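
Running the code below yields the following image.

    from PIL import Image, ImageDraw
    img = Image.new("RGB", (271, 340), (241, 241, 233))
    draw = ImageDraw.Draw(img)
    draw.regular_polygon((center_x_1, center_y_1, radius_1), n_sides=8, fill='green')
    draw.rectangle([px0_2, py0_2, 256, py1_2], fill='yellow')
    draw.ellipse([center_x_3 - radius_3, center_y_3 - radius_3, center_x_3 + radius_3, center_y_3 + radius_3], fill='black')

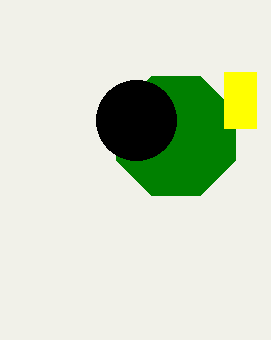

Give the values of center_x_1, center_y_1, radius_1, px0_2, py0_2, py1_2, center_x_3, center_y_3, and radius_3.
center_x_1 = 176
center_y_1 = 136
radius_1 = 64
px0_2 = 224
py0_2 = 72
py1_2 = 128
center_x_3 = 136
center_y_3 = 120
radius_3 = 40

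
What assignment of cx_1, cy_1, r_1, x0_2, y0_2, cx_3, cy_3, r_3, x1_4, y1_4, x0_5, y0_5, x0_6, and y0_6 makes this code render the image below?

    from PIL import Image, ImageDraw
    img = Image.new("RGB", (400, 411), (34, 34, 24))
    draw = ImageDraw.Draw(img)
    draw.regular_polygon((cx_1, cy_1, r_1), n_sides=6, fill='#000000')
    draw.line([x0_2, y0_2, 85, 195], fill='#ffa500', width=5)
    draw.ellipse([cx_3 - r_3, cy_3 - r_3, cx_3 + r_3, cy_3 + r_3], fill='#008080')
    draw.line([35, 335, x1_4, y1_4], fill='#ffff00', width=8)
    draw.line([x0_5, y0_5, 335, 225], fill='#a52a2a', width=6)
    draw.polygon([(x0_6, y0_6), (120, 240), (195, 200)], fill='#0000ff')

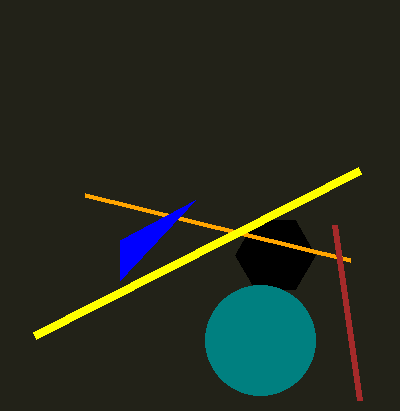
cx_1 = 275
cy_1 = 255
r_1 = 40
x0_2 = 350
y0_2 = 260
cx_3 = 260
cy_3 = 340
r_3 = 55
x1_4 = 360
y1_4 = 170
x0_5 = 360
y0_5 = 400
x0_6 = 120
y0_6 = 280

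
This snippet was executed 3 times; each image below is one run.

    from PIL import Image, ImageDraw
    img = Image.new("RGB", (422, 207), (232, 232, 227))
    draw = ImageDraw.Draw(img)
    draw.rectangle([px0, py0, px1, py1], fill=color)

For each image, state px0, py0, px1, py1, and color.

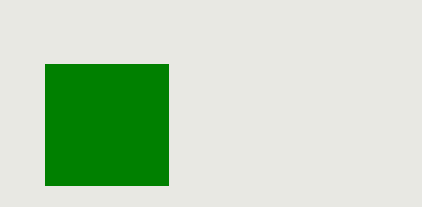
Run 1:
px0 = 45, py0 = 64, px1 = 168, py1 = 185, color = 'green'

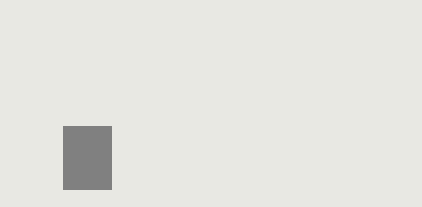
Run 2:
px0 = 63, py0 = 126, px1 = 111, py1 = 189, color = 'gray'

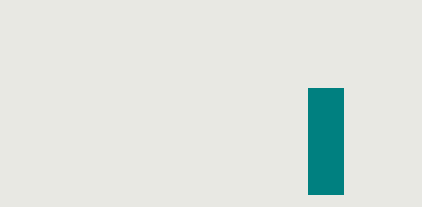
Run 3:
px0 = 308, py0 = 88, px1 = 343, py1 = 194, color = 'teal'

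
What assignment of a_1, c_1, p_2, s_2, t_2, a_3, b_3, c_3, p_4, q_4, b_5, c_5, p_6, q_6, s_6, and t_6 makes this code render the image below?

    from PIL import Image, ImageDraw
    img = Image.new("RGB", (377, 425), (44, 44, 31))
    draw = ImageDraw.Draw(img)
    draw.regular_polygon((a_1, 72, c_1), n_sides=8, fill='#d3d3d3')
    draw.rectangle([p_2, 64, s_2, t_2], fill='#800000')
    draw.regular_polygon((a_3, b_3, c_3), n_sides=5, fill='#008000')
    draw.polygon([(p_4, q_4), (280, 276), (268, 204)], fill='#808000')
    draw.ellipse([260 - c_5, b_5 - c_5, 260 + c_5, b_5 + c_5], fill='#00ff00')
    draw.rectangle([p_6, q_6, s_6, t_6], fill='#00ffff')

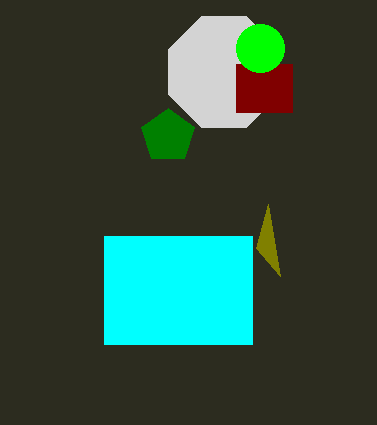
a_1 = 224
c_1 = 60
p_2 = 236
s_2 = 292
t_2 = 112
a_3 = 168
b_3 = 136
c_3 = 28
p_4 = 256
q_4 = 248
b_5 = 48
c_5 = 24
p_6 = 104
q_6 = 236
s_6 = 252
t_6 = 344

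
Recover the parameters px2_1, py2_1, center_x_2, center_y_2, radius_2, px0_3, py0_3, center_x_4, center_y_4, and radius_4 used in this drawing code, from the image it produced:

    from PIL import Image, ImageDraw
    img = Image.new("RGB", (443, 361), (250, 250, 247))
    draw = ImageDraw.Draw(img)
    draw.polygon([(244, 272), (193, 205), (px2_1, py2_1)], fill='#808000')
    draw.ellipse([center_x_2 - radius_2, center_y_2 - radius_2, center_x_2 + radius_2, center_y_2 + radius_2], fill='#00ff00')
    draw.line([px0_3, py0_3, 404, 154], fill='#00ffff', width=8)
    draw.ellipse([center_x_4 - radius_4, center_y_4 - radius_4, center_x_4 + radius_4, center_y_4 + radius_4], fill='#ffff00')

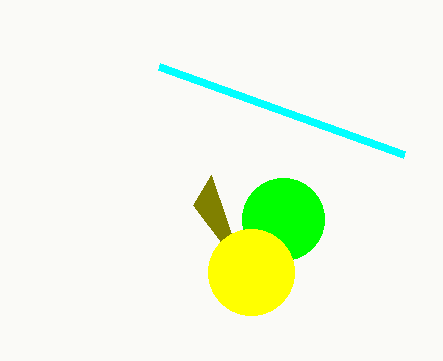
px2_1 = 211; py2_1 = 175; center_x_2 = 283; center_y_2 = 219; radius_2 = 41; px0_3 = 159; py0_3 = 66; center_x_4 = 251; center_y_4 = 272; radius_4 = 43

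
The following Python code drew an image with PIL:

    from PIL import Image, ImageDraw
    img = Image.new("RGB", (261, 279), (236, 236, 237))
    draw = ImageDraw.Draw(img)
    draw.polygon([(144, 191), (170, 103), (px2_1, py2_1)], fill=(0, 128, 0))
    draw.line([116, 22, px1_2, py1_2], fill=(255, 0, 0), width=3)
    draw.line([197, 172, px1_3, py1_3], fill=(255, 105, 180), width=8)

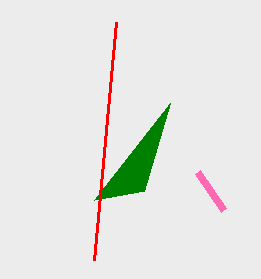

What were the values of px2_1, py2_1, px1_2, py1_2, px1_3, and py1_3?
px2_1 = 94; py2_1 = 200; px1_2 = 94; py1_2 = 260; px1_3 = 223; py1_3 = 210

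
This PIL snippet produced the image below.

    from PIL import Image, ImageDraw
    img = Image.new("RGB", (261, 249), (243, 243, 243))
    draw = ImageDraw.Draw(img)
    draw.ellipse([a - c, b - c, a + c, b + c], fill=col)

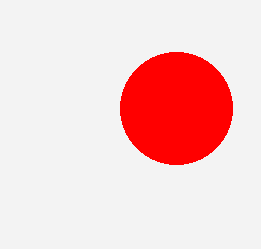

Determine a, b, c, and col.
a = 176; b = 108; c = 56; col = 'red'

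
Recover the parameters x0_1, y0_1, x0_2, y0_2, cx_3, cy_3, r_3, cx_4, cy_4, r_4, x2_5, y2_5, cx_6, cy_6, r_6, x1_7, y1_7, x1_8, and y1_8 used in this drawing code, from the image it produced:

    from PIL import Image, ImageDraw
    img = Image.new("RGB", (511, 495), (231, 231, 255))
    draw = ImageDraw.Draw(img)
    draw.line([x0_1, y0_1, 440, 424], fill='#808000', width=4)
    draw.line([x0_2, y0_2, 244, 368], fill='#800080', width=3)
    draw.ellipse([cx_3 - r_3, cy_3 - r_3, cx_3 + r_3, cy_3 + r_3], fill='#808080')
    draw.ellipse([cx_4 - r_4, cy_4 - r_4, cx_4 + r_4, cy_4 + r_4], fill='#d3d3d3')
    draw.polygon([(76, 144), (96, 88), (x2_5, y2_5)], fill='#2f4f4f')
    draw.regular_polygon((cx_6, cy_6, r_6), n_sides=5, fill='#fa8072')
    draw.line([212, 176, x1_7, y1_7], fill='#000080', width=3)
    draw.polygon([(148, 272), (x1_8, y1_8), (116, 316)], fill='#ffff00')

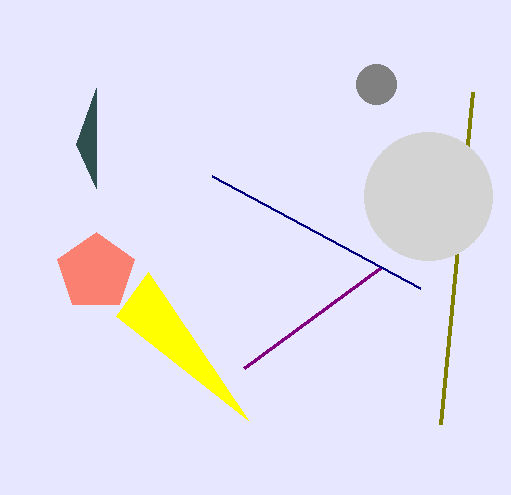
x0_1 = 472
y0_1 = 92
x0_2 = 380
y0_2 = 268
cx_3 = 376
cy_3 = 84
r_3 = 20
cx_4 = 428
cy_4 = 196
r_4 = 64
x2_5 = 96
y2_5 = 188
cx_6 = 96
cy_6 = 272
r_6 = 40
x1_7 = 420
y1_7 = 288
x1_8 = 248
y1_8 = 420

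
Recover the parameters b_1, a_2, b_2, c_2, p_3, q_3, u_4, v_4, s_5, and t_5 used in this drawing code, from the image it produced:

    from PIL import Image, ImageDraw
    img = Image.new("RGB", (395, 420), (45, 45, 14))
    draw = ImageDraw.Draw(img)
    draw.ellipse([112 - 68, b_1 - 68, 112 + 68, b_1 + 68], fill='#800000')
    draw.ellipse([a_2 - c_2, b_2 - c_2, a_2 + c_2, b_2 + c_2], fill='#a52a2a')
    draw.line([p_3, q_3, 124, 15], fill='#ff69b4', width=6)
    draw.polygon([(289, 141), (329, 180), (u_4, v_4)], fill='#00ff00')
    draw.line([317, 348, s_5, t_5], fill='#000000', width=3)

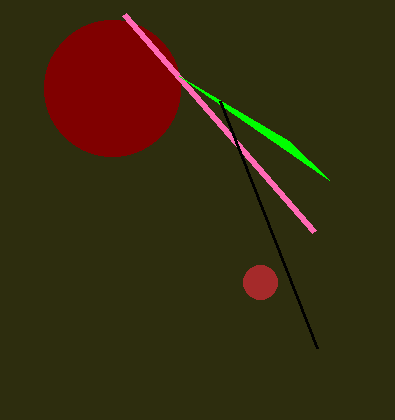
b_1 = 88; a_2 = 260; b_2 = 282; c_2 = 17; p_3 = 314; q_3 = 232; u_4 = 179; v_4 = 76; s_5 = 220; t_5 = 101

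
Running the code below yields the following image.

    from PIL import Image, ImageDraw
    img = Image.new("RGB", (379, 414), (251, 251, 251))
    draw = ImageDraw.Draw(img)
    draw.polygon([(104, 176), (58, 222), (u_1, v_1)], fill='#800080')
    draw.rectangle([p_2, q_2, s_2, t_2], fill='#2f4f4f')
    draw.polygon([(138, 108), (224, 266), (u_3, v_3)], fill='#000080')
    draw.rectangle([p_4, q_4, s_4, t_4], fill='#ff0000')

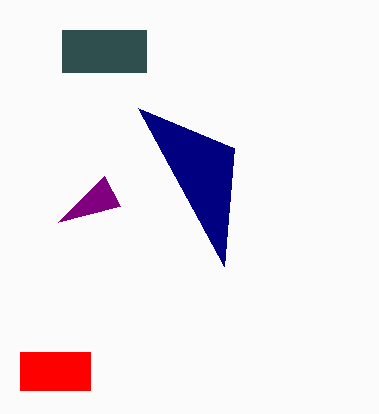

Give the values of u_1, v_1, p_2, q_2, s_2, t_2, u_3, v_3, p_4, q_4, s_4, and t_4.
u_1 = 120, v_1 = 206, p_2 = 62, q_2 = 30, s_2 = 146, t_2 = 72, u_3 = 234, v_3 = 148, p_4 = 20, q_4 = 352, s_4 = 90, t_4 = 390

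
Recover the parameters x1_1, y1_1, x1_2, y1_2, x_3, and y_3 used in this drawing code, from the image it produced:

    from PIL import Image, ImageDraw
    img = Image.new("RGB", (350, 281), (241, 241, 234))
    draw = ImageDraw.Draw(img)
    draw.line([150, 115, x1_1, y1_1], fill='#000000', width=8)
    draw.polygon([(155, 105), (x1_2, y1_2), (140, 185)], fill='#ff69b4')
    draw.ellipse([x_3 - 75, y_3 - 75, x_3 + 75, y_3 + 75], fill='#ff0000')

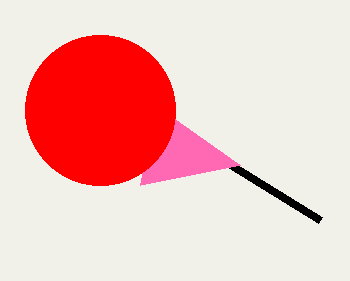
x1_1 = 320
y1_1 = 220
x1_2 = 240
y1_2 = 165
x_3 = 100
y_3 = 110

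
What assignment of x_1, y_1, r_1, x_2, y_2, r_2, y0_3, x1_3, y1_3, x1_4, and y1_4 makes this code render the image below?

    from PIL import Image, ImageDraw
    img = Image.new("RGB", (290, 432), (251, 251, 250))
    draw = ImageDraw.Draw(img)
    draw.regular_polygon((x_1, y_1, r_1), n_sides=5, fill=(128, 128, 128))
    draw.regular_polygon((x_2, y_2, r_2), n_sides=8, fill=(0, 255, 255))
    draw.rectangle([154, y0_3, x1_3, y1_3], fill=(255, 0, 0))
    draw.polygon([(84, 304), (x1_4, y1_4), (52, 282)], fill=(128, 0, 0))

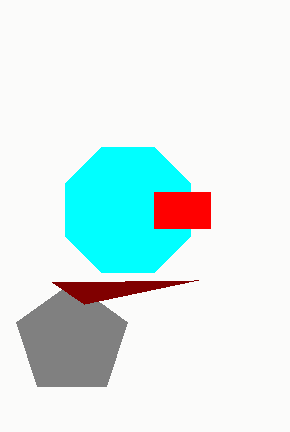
x_1 = 72, y_1 = 340, r_1 = 58, x_2 = 128, y_2 = 210, r_2 = 68, y0_3 = 192, x1_3 = 210, y1_3 = 228, x1_4 = 198, y1_4 = 280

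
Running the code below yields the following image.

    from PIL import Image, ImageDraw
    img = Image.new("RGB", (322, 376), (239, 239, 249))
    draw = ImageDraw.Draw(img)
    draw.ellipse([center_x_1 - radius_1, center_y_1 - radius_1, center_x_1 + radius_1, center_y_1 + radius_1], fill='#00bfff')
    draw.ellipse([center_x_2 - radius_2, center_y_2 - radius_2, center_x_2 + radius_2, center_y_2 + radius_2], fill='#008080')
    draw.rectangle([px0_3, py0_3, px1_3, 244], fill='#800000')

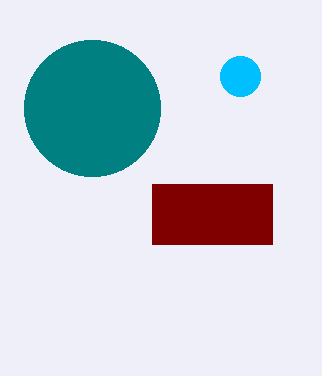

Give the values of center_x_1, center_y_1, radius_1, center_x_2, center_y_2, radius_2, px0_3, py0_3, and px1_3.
center_x_1 = 240; center_y_1 = 76; radius_1 = 20; center_x_2 = 92; center_y_2 = 108; radius_2 = 68; px0_3 = 152; py0_3 = 184; px1_3 = 272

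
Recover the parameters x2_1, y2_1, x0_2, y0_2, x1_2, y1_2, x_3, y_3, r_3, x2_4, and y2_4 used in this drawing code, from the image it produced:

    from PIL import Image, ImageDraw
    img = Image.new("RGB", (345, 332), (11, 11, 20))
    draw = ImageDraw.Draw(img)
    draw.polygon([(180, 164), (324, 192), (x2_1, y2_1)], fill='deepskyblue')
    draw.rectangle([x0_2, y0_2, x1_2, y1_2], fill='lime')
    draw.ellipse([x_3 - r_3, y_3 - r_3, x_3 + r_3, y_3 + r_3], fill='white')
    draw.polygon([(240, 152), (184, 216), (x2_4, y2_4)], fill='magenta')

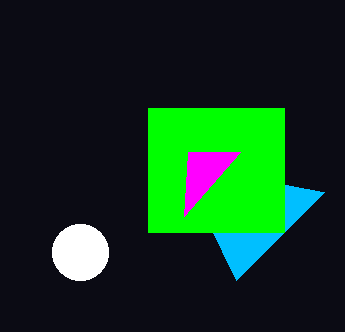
x2_1 = 236, y2_1 = 280, x0_2 = 148, y0_2 = 108, x1_2 = 284, y1_2 = 232, x_3 = 80, y_3 = 252, r_3 = 28, x2_4 = 188, y2_4 = 152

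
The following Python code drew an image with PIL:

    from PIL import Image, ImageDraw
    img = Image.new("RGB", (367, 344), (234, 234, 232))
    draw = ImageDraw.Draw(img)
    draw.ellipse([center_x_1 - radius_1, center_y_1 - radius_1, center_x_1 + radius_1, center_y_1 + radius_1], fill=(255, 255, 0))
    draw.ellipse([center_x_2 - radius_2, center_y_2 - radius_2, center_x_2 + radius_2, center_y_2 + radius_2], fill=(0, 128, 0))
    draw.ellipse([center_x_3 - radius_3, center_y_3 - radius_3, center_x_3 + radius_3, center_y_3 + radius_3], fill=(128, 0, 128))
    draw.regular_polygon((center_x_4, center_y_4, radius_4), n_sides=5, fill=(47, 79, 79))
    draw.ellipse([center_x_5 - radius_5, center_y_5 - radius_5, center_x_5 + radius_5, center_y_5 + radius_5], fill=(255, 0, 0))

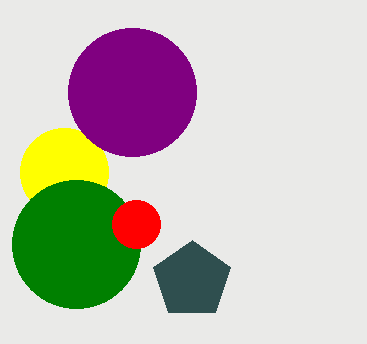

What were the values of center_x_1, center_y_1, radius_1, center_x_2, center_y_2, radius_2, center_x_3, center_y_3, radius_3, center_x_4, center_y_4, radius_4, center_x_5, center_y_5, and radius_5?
center_x_1 = 64
center_y_1 = 172
radius_1 = 44
center_x_2 = 76
center_y_2 = 244
radius_2 = 64
center_x_3 = 132
center_y_3 = 92
radius_3 = 64
center_x_4 = 192
center_y_4 = 280
radius_4 = 40
center_x_5 = 136
center_y_5 = 224
radius_5 = 24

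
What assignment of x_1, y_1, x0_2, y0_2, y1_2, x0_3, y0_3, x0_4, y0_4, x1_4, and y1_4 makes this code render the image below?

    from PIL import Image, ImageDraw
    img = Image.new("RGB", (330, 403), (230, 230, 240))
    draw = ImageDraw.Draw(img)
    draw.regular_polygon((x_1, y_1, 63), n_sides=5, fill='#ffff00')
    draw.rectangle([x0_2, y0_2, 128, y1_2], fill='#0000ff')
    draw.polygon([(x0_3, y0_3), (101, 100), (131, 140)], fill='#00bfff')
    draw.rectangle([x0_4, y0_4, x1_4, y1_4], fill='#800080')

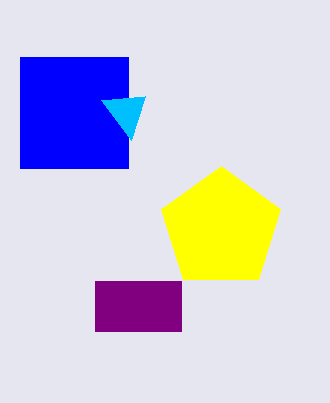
x_1 = 221
y_1 = 229
x0_2 = 20
y0_2 = 57
y1_2 = 168
x0_3 = 145
y0_3 = 96
x0_4 = 95
y0_4 = 281
x1_4 = 181
y1_4 = 331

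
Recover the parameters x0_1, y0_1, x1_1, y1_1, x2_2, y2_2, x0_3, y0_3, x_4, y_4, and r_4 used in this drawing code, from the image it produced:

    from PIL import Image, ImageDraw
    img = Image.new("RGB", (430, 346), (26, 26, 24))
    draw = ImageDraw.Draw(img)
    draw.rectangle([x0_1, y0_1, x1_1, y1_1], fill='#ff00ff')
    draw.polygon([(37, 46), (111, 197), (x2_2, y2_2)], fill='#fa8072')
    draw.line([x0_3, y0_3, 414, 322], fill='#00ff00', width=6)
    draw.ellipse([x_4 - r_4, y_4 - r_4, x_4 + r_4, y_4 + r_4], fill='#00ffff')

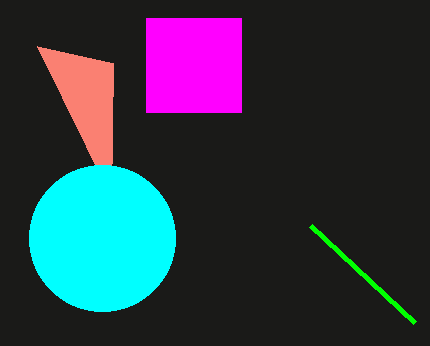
x0_1 = 146, y0_1 = 18, x1_1 = 241, y1_1 = 112, x2_2 = 113, y2_2 = 63, x0_3 = 310, y0_3 = 225, x_4 = 102, y_4 = 238, r_4 = 73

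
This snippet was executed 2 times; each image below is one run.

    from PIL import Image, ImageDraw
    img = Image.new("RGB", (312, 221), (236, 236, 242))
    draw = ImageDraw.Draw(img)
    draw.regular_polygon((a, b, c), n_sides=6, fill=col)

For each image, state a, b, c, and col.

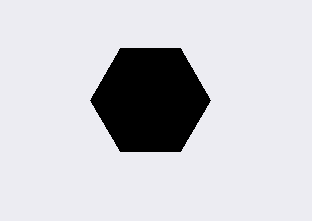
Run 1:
a = 150; b = 100; c = 60; col = 'black'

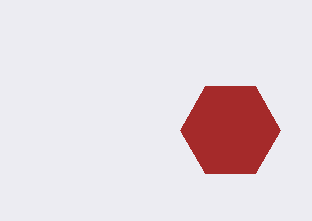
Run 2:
a = 230; b = 130; c = 50; col = 'brown'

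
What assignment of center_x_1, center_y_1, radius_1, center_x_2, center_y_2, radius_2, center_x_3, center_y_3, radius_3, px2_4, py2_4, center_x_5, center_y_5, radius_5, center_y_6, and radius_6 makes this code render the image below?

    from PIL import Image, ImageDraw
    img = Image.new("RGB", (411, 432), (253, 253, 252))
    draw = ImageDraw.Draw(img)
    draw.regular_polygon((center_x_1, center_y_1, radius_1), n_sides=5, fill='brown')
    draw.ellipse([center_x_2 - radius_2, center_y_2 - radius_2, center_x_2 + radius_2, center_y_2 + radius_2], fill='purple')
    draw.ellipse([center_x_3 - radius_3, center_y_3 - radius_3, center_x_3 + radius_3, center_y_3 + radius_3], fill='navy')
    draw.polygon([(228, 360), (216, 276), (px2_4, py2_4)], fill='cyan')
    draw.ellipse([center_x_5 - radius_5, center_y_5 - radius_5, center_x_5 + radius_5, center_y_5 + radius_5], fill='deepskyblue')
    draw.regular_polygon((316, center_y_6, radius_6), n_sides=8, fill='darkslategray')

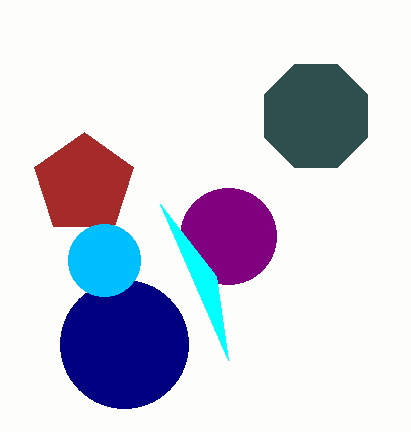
center_x_1 = 84; center_y_1 = 184; radius_1 = 52; center_x_2 = 228; center_y_2 = 236; radius_2 = 48; center_x_3 = 124; center_y_3 = 344; radius_3 = 64; px2_4 = 160; py2_4 = 204; center_x_5 = 104; center_y_5 = 260; radius_5 = 36; center_y_6 = 116; radius_6 = 56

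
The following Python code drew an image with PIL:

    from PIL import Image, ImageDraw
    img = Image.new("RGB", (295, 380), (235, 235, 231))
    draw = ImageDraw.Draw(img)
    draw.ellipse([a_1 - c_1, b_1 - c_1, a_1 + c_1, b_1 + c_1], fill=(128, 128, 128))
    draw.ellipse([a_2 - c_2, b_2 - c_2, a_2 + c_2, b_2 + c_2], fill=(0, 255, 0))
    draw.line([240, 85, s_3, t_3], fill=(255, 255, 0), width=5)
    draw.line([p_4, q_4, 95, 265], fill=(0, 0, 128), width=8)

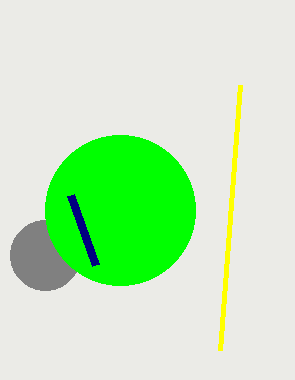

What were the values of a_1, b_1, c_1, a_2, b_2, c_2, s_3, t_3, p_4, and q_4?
a_1 = 45
b_1 = 255
c_1 = 35
a_2 = 120
b_2 = 210
c_2 = 75
s_3 = 220
t_3 = 350
p_4 = 70
q_4 = 195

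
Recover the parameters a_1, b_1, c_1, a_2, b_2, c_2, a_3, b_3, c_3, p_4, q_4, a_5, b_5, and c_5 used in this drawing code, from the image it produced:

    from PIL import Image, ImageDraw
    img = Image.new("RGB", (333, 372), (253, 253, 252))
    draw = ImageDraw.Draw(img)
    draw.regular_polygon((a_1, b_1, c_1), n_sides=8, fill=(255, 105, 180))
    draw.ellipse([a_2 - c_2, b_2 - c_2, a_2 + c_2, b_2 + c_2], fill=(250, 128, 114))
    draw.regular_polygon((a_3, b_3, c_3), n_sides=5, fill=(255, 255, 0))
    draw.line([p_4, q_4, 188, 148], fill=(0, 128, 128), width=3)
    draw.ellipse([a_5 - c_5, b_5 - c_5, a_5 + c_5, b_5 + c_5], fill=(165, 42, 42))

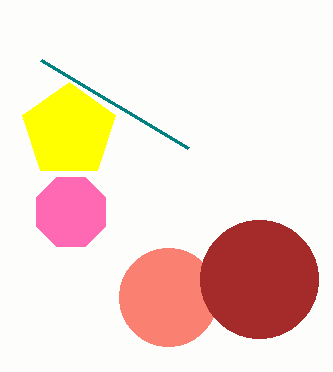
a_1 = 71
b_1 = 212
c_1 = 37
a_2 = 168
b_2 = 297
c_2 = 49
a_3 = 69
b_3 = 131
c_3 = 49
p_4 = 41
q_4 = 60
a_5 = 259
b_5 = 279
c_5 = 59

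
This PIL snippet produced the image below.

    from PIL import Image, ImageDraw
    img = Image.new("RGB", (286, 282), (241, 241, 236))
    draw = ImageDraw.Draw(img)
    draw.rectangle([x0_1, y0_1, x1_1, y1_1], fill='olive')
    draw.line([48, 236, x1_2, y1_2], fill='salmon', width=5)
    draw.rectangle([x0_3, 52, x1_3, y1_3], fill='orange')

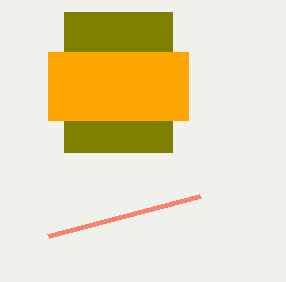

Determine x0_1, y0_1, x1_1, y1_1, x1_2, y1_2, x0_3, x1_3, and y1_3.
x0_1 = 64
y0_1 = 12
x1_1 = 172
y1_1 = 152
x1_2 = 200
y1_2 = 196
x0_3 = 48
x1_3 = 188
y1_3 = 120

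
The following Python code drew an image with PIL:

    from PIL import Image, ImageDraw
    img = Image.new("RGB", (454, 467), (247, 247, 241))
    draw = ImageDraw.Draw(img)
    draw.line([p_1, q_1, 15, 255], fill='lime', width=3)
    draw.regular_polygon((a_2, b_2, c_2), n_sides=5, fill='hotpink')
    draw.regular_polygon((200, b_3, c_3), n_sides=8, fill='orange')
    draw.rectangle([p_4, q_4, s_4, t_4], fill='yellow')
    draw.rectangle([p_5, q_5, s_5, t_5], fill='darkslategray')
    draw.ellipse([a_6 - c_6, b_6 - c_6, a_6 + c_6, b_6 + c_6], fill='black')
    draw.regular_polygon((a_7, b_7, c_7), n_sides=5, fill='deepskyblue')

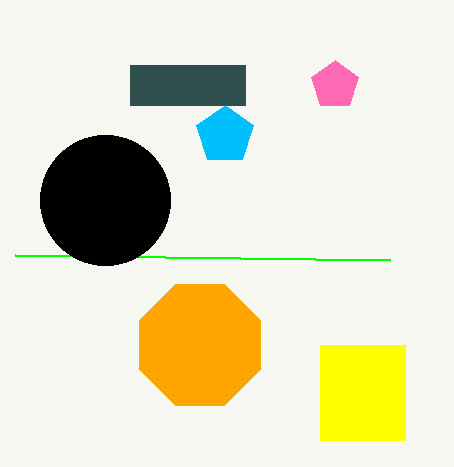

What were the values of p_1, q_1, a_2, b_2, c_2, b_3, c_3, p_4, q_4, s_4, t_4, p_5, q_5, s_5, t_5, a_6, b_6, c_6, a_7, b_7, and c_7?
p_1 = 390; q_1 = 260; a_2 = 335; b_2 = 85; c_2 = 25; b_3 = 345; c_3 = 65; p_4 = 320; q_4 = 345; s_4 = 405; t_4 = 440; p_5 = 130; q_5 = 65; s_5 = 245; t_5 = 105; a_6 = 105; b_6 = 200; c_6 = 65; a_7 = 225; b_7 = 135; c_7 = 30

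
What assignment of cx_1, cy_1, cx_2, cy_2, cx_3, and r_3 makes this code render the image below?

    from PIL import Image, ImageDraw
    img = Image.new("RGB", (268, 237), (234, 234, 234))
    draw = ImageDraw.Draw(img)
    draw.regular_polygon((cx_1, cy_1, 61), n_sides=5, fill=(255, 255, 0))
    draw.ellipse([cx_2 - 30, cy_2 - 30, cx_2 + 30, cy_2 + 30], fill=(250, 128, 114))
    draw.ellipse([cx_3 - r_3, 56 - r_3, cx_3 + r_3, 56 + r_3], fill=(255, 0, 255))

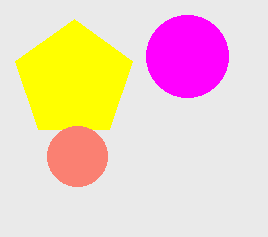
cx_1 = 74, cy_1 = 80, cx_2 = 77, cy_2 = 156, cx_3 = 187, r_3 = 41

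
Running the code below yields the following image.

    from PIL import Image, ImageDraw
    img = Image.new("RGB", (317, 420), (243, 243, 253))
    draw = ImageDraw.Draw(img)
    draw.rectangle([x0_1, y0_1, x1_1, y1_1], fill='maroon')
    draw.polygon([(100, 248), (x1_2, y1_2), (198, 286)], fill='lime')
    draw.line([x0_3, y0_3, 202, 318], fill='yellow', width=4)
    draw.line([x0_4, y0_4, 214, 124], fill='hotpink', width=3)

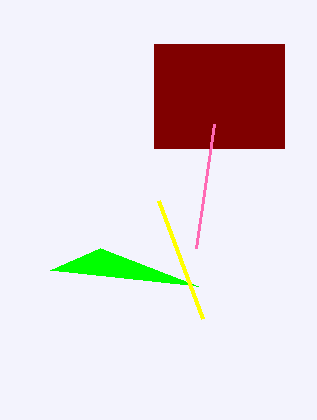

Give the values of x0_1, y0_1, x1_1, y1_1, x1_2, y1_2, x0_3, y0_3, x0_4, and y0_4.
x0_1 = 154
y0_1 = 44
x1_1 = 284
y1_1 = 148
x1_2 = 50
y1_2 = 270
x0_3 = 158
y0_3 = 200
x0_4 = 196
y0_4 = 248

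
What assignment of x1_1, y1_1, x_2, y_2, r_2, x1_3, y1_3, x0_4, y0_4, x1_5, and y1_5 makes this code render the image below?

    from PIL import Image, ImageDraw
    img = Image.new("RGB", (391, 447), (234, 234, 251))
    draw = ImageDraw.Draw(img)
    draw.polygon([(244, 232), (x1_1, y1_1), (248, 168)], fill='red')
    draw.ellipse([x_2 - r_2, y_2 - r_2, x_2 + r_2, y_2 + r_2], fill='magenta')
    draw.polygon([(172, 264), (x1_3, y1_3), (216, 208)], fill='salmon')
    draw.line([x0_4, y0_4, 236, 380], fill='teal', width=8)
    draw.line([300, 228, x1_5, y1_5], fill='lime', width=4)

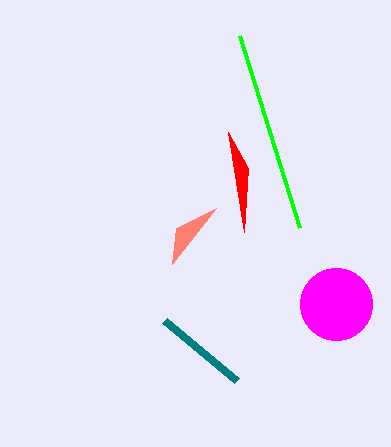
x1_1 = 228
y1_1 = 132
x_2 = 336
y_2 = 304
r_2 = 36
x1_3 = 176
y1_3 = 228
x0_4 = 164
y0_4 = 320
x1_5 = 240
y1_5 = 36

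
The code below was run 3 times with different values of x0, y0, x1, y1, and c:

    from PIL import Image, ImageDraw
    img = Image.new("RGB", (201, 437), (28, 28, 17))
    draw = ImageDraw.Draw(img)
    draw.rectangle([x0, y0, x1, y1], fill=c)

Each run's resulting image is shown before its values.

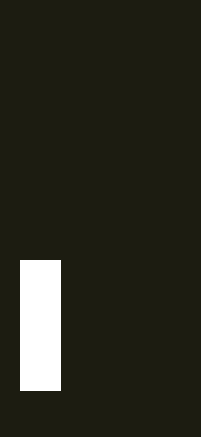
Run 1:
x0 = 20; y0 = 260; x1 = 60; y1 = 390; c = 'white'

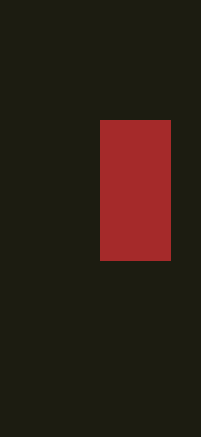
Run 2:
x0 = 100, y0 = 120, x1 = 170, y1 = 260, c = 'brown'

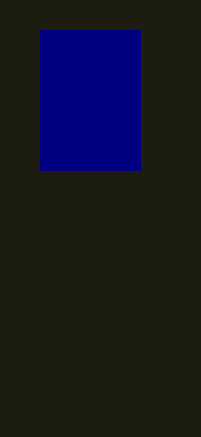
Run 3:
x0 = 40; y0 = 30; x1 = 140; y1 = 170; c = 'navy'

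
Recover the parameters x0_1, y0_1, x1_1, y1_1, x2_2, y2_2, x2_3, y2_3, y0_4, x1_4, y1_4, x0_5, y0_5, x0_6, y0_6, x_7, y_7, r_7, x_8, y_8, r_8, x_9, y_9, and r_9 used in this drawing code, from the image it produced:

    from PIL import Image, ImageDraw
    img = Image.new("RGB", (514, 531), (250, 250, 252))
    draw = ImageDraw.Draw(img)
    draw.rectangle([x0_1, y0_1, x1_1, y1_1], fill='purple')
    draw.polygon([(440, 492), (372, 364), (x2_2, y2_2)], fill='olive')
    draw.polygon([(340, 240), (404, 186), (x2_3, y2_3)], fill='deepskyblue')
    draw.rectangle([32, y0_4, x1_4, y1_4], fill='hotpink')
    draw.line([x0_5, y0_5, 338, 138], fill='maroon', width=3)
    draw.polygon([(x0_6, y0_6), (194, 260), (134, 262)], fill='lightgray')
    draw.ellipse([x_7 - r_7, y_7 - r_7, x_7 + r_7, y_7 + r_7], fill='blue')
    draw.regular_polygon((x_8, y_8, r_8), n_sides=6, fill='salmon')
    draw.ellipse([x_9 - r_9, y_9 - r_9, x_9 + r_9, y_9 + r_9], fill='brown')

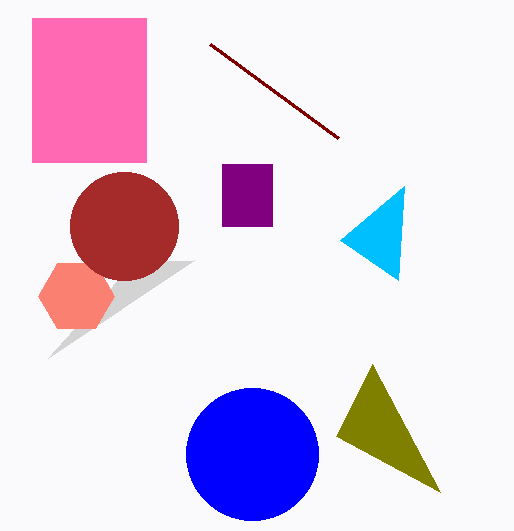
x0_1 = 222, y0_1 = 164, x1_1 = 272, y1_1 = 226, x2_2 = 336, y2_2 = 436, x2_3 = 398, y2_3 = 280, y0_4 = 18, x1_4 = 146, y1_4 = 162, x0_5 = 210, y0_5 = 44, x0_6 = 48, y0_6 = 358, x_7 = 252, y_7 = 454, r_7 = 66, x_8 = 76, y_8 = 296, r_8 = 38, x_9 = 124, y_9 = 226, r_9 = 54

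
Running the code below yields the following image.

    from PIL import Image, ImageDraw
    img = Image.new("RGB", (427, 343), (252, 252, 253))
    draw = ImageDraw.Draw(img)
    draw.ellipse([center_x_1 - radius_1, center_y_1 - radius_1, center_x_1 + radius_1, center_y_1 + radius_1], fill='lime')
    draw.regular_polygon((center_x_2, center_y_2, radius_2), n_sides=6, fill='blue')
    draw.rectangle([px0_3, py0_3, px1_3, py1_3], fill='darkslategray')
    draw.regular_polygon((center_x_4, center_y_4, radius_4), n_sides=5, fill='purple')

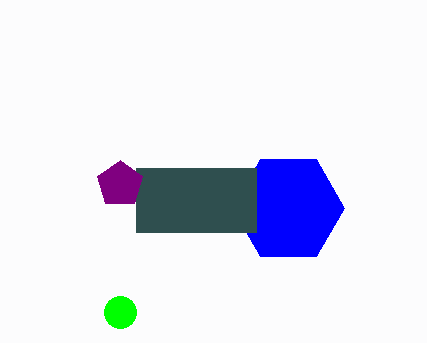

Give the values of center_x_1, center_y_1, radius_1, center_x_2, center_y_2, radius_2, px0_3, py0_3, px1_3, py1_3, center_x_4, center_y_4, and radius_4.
center_x_1 = 120, center_y_1 = 312, radius_1 = 16, center_x_2 = 288, center_y_2 = 208, radius_2 = 56, px0_3 = 136, py0_3 = 168, px1_3 = 256, py1_3 = 232, center_x_4 = 120, center_y_4 = 184, radius_4 = 24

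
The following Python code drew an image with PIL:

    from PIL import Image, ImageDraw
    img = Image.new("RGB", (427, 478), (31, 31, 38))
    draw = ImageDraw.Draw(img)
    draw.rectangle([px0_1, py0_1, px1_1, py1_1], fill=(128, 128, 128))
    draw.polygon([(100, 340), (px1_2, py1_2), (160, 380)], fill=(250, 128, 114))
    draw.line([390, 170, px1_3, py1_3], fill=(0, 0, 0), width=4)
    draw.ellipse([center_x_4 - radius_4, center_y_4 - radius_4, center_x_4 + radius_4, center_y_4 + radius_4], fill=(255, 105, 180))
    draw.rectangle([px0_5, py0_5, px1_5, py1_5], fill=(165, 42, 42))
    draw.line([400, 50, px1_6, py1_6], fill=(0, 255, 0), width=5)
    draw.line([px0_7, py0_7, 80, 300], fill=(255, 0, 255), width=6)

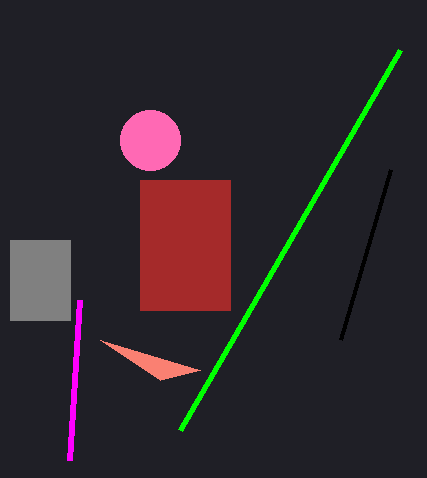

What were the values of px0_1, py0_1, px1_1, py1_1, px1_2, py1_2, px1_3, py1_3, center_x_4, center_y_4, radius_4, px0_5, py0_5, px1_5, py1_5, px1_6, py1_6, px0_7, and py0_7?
px0_1 = 10
py0_1 = 240
px1_1 = 70
py1_1 = 320
px1_2 = 200
py1_2 = 370
px1_3 = 340
py1_3 = 340
center_x_4 = 150
center_y_4 = 140
radius_4 = 30
px0_5 = 140
py0_5 = 180
px1_5 = 230
py1_5 = 310
px1_6 = 180
py1_6 = 430
px0_7 = 70
py0_7 = 460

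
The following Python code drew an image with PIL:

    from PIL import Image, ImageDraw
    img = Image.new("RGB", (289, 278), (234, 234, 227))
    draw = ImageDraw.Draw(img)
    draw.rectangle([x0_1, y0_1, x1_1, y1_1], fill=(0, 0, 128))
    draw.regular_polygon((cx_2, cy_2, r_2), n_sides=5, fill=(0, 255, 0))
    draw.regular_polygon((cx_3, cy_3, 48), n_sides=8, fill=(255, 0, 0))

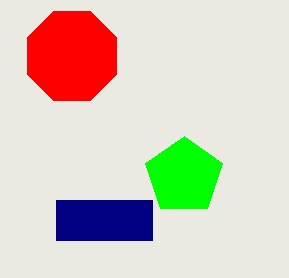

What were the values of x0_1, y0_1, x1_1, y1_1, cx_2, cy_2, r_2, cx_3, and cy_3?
x0_1 = 56, y0_1 = 200, x1_1 = 152, y1_1 = 240, cx_2 = 184, cy_2 = 176, r_2 = 40, cx_3 = 72, cy_3 = 56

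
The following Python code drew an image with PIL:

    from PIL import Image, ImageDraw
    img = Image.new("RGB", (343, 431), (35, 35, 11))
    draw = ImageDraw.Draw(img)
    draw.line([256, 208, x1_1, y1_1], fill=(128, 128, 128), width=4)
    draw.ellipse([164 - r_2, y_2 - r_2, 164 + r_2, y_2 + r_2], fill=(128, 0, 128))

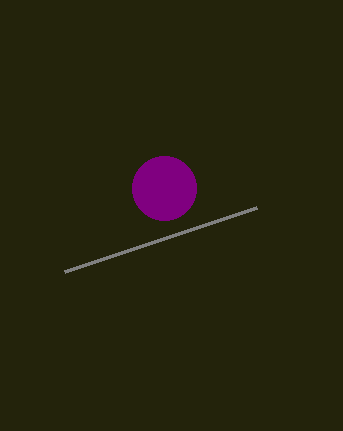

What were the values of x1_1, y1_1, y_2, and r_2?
x1_1 = 64, y1_1 = 272, y_2 = 188, r_2 = 32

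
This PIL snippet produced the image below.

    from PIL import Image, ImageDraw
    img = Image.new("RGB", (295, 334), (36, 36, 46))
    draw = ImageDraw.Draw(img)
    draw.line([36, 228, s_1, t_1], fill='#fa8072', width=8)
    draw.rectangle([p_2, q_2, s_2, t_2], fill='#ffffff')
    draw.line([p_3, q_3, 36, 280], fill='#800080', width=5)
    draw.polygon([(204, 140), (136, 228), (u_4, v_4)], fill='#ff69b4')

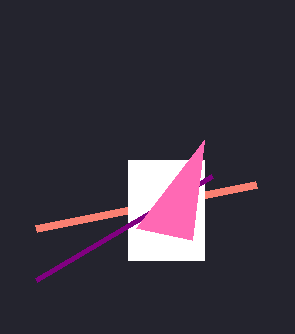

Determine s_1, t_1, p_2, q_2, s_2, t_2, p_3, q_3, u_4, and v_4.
s_1 = 256, t_1 = 184, p_2 = 128, q_2 = 160, s_2 = 204, t_2 = 260, p_3 = 212, q_3 = 176, u_4 = 192, v_4 = 240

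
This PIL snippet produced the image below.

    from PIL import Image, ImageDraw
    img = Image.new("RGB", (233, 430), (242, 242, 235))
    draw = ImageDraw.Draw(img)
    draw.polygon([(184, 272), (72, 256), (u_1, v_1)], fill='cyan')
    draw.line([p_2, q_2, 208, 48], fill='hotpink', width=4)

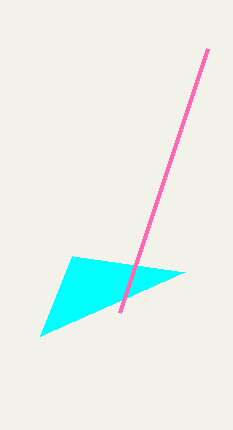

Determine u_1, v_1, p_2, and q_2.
u_1 = 40
v_1 = 336
p_2 = 120
q_2 = 312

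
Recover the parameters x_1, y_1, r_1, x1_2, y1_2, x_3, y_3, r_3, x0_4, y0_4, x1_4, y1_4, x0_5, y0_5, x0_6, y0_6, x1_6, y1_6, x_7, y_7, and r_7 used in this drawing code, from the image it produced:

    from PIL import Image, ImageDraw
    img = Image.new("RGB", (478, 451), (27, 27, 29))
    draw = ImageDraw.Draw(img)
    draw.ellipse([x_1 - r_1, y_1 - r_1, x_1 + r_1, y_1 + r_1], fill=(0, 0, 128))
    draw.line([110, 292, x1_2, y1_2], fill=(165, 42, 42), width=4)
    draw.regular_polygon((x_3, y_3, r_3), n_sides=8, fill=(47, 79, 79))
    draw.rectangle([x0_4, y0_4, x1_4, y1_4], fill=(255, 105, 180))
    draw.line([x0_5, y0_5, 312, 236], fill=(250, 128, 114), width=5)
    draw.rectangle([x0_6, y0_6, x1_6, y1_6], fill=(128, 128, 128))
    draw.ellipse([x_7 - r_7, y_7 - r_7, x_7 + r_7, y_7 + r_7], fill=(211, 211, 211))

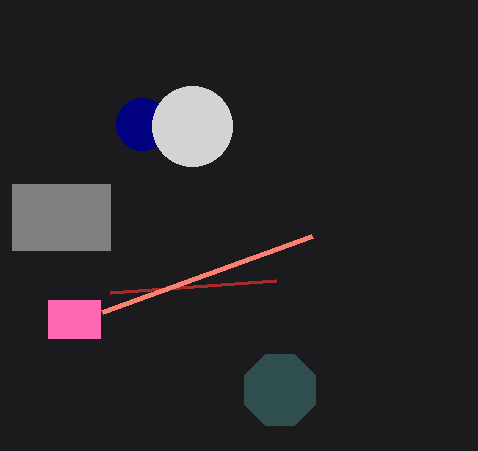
x_1 = 142, y_1 = 124, r_1 = 26, x1_2 = 276, y1_2 = 280, x_3 = 280, y_3 = 390, r_3 = 38, x0_4 = 48, y0_4 = 300, x1_4 = 100, y1_4 = 338, x0_5 = 102, y0_5 = 312, x0_6 = 12, y0_6 = 184, x1_6 = 110, y1_6 = 250, x_7 = 192, y_7 = 126, r_7 = 40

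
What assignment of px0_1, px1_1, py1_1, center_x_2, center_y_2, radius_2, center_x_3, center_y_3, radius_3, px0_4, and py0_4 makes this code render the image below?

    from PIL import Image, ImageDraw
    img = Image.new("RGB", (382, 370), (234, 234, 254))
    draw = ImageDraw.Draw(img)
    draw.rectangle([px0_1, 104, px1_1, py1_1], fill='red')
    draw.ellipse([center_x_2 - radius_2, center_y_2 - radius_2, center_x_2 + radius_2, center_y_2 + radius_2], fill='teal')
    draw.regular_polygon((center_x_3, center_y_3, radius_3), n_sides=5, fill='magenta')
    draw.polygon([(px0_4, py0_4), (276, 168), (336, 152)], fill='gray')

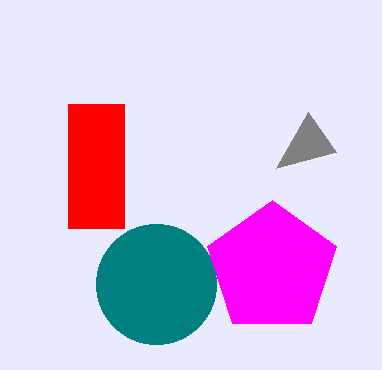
px0_1 = 68
px1_1 = 124
py1_1 = 228
center_x_2 = 156
center_y_2 = 284
radius_2 = 60
center_x_3 = 272
center_y_3 = 268
radius_3 = 68
px0_4 = 308
py0_4 = 112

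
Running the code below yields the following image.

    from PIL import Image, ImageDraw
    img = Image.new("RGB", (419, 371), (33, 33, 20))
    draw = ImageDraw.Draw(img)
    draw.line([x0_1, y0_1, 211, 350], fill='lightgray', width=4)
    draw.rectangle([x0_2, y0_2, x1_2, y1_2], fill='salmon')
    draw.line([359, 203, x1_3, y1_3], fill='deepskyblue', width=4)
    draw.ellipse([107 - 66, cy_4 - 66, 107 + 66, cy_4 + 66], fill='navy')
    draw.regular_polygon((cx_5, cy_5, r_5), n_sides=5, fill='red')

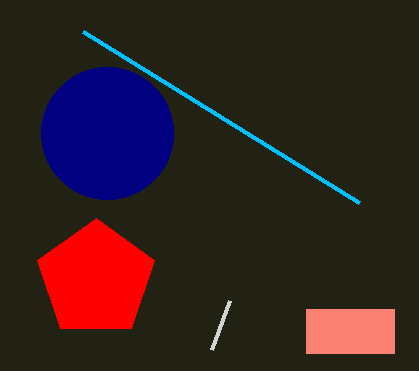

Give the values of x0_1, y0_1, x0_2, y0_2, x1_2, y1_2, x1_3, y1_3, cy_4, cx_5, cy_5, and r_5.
x0_1 = 229
y0_1 = 301
x0_2 = 306
y0_2 = 309
x1_2 = 394
y1_2 = 353
x1_3 = 83
y1_3 = 32
cy_4 = 133
cx_5 = 96
cy_5 = 279
r_5 = 61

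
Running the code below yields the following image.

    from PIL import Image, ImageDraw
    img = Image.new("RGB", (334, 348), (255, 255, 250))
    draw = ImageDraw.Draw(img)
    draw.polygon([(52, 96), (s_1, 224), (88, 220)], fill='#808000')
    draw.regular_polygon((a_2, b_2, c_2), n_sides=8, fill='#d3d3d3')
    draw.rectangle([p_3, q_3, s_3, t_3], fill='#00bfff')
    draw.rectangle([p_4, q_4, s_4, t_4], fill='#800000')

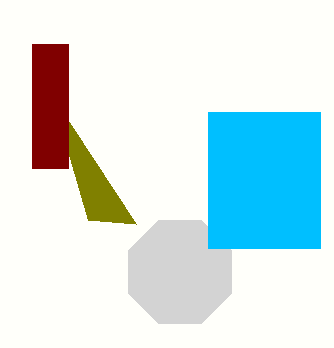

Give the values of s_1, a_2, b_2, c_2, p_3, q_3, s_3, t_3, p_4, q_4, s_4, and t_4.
s_1 = 136, a_2 = 180, b_2 = 272, c_2 = 56, p_3 = 208, q_3 = 112, s_3 = 320, t_3 = 248, p_4 = 32, q_4 = 44, s_4 = 68, t_4 = 168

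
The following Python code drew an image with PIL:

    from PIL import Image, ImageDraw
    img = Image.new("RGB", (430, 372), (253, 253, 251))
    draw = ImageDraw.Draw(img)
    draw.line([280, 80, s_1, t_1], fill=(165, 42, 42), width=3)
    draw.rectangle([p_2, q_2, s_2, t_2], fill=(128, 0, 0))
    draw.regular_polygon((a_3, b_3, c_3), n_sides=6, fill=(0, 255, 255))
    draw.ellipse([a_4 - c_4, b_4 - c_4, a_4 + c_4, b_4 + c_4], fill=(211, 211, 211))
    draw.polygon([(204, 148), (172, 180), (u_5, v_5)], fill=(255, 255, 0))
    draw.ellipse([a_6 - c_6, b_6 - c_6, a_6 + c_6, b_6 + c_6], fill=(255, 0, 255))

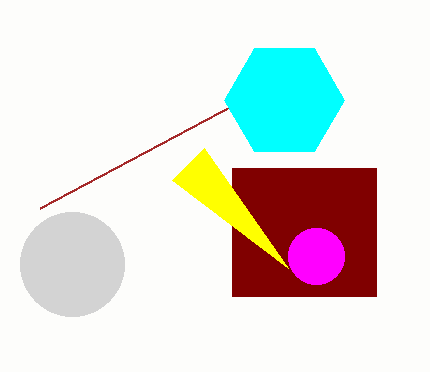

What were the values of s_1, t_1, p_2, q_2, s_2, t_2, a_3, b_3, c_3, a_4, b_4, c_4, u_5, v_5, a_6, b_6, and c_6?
s_1 = 40
t_1 = 208
p_2 = 232
q_2 = 168
s_2 = 376
t_2 = 296
a_3 = 284
b_3 = 100
c_3 = 60
a_4 = 72
b_4 = 264
c_4 = 52
u_5 = 288
v_5 = 268
a_6 = 316
b_6 = 256
c_6 = 28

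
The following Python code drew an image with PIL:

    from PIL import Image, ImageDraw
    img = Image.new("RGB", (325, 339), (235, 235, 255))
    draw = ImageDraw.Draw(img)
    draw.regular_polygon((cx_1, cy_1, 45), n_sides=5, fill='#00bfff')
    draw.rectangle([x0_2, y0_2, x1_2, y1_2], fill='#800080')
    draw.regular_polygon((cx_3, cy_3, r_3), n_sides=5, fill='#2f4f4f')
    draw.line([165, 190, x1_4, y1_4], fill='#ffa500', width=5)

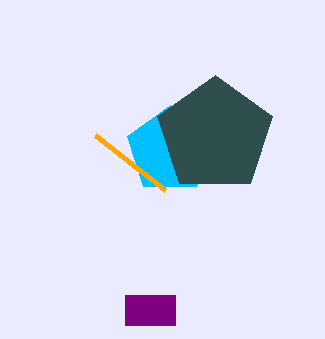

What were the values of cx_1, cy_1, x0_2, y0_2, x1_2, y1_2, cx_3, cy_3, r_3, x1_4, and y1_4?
cx_1 = 170; cy_1 = 150; x0_2 = 125; y0_2 = 295; x1_2 = 175; y1_2 = 325; cx_3 = 215; cy_3 = 135; r_3 = 60; x1_4 = 95; y1_4 = 135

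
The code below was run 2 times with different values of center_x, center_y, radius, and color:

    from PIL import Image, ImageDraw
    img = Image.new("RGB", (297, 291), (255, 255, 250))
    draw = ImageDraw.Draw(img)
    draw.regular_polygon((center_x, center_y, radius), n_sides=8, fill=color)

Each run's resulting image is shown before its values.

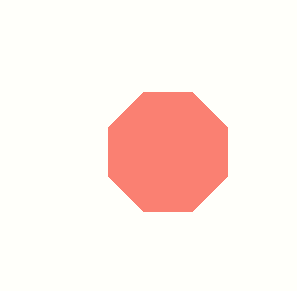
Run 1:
center_x = 168, center_y = 152, radius = 64, color = 'salmon'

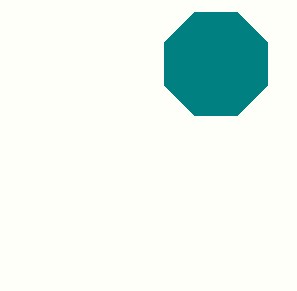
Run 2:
center_x = 216
center_y = 64
radius = 56
color = 'teal'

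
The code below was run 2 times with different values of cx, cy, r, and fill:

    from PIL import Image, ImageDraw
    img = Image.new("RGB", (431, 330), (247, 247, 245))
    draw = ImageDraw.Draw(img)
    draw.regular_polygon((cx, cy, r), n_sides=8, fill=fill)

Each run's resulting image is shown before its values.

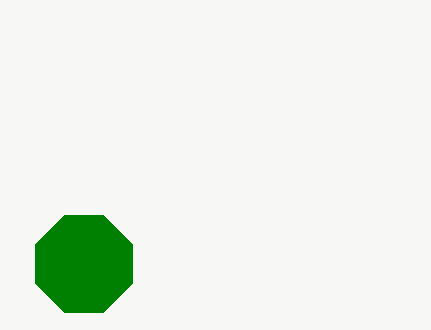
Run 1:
cx = 84; cy = 264; r = 52; fill = 'green'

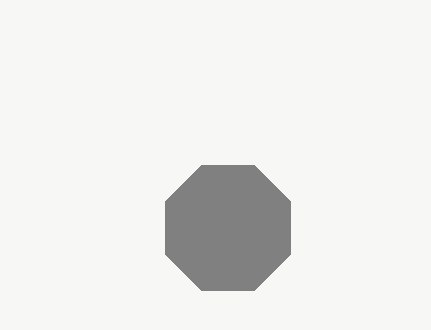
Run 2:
cx = 228, cy = 228, r = 68, fill = 'gray'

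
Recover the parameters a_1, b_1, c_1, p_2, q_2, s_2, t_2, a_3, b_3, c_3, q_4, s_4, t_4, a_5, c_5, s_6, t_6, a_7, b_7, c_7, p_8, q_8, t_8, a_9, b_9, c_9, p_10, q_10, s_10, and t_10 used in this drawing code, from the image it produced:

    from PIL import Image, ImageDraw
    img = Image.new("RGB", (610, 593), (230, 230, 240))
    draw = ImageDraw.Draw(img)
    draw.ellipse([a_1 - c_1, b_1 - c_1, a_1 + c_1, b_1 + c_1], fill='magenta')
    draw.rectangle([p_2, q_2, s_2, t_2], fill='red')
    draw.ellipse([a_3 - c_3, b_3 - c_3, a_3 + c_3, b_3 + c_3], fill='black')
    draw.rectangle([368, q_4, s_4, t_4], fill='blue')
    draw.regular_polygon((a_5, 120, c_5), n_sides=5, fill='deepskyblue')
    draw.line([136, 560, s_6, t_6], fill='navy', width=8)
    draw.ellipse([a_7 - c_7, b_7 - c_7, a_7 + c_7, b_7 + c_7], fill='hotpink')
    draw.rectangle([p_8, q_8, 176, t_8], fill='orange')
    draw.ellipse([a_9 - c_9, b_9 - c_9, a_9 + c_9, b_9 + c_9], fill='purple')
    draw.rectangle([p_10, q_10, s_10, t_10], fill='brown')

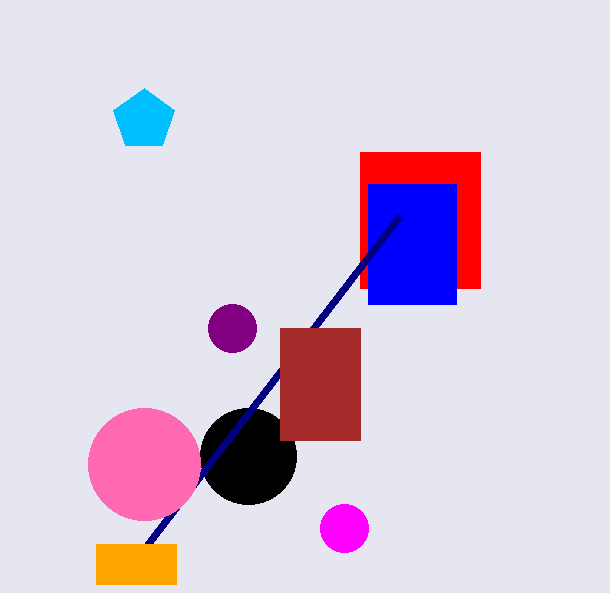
a_1 = 344, b_1 = 528, c_1 = 24, p_2 = 360, q_2 = 152, s_2 = 480, t_2 = 288, a_3 = 248, b_3 = 456, c_3 = 48, q_4 = 184, s_4 = 456, t_4 = 304, a_5 = 144, c_5 = 32, s_6 = 400, t_6 = 216, a_7 = 144, b_7 = 464, c_7 = 56, p_8 = 96, q_8 = 544, t_8 = 584, a_9 = 232, b_9 = 328, c_9 = 24, p_10 = 280, q_10 = 328, s_10 = 360, t_10 = 440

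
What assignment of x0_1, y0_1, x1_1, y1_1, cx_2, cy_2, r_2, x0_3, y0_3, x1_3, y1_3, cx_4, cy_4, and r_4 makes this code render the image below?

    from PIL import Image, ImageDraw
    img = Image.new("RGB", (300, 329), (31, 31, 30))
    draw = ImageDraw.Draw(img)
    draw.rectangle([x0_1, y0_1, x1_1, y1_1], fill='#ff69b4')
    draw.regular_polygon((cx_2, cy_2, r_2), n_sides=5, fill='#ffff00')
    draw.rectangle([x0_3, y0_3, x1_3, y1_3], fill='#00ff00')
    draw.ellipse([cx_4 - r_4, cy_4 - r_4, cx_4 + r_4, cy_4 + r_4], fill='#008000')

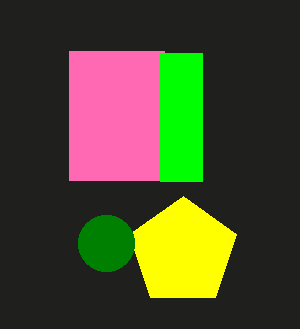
x0_1 = 69, y0_1 = 51, x1_1 = 164, y1_1 = 180, cx_2 = 183, cy_2 = 252, r_2 = 56, x0_3 = 160, y0_3 = 53, x1_3 = 202, y1_3 = 181, cx_4 = 106, cy_4 = 243, r_4 = 28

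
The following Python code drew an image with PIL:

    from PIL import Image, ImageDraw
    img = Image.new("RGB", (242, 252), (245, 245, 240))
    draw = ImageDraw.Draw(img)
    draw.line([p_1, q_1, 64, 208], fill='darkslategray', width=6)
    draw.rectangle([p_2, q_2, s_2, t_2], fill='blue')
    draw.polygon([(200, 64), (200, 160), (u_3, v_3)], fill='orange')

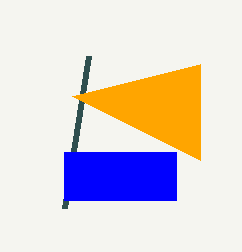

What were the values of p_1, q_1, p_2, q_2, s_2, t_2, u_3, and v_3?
p_1 = 88; q_1 = 56; p_2 = 64; q_2 = 152; s_2 = 176; t_2 = 200; u_3 = 72; v_3 = 96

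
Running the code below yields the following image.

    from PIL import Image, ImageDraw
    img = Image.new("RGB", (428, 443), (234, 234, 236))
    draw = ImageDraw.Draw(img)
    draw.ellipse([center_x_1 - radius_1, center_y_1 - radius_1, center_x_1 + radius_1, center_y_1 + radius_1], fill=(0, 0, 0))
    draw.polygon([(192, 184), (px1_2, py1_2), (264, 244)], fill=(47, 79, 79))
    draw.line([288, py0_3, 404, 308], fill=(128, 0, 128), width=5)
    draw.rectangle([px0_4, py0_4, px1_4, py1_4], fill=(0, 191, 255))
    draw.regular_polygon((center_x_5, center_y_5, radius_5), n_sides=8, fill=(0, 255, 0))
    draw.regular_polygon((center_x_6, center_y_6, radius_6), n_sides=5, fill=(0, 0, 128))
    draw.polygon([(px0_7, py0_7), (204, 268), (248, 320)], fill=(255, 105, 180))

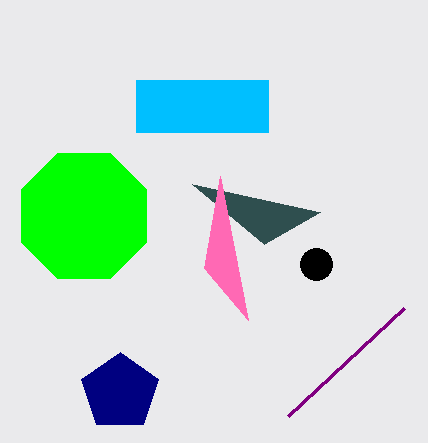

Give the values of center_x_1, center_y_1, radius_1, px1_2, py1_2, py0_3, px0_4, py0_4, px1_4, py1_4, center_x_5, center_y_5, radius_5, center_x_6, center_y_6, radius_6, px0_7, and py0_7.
center_x_1 = 316; center_y_1 = 264; radius_1 = 16; px1_2 = 320; py1_2 = 212; py0_3 = 416; px0_4 = 136; py0_4 = 80; px1_4 = 268; py1_4 = 132; center_x_5 = 84; center_y_5 = 216; radius_5 = 68; center_x_6 = 120; center_y_6 = 392; radius_6 = 40; px0_7 = 220; py0_7 = 176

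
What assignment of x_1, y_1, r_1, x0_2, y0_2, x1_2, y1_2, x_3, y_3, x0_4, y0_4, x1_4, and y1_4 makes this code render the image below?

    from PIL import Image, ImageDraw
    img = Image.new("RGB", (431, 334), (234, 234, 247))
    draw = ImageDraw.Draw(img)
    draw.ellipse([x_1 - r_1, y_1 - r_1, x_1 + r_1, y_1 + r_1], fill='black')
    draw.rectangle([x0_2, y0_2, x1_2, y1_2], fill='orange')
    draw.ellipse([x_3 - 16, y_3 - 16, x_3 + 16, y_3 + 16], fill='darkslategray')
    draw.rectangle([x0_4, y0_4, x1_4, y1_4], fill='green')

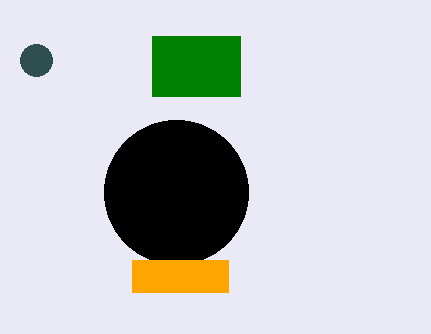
x_1 = 176
y_1 = 192
r_1 = 72
x0_2 = 132
y0_2 = 260
x1_2 = 228
y1_2 = 292
x_3 = 36
y_3 = 60
x0_4 = 152
y0_4 = 36
x1_4 = 240
y1_4 = 96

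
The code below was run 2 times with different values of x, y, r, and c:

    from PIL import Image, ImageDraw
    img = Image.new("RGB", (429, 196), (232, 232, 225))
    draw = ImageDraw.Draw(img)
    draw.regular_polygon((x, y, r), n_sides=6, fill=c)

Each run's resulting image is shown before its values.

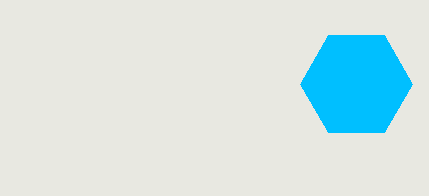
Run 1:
x = 356; y = 84; r = 56; c = 'deepskyblue'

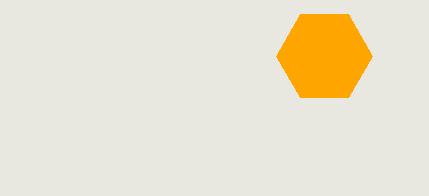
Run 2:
x = 324
y = 56
r = 48
c = 'orange'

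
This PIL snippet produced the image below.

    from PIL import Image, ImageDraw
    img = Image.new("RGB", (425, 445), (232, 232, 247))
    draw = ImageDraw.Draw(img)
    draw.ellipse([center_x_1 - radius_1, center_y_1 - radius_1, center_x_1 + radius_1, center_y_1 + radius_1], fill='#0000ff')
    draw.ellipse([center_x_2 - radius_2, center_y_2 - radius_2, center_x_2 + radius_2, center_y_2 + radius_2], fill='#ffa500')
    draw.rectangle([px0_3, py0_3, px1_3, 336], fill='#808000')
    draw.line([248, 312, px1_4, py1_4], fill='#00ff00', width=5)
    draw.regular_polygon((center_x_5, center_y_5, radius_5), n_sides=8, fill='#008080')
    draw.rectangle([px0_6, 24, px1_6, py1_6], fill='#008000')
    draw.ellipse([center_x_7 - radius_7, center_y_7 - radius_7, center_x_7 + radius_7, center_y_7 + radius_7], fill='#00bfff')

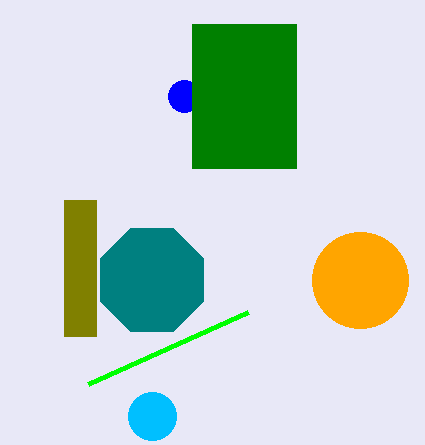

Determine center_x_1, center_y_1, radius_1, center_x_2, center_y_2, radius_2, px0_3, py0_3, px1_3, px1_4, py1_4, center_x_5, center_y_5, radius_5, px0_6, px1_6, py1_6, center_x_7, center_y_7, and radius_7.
center_x_1 = 184
center_y_1 = 96
radius_1 = 16
center_x_2 = 360
center_y_2 = 280
radius_2 = 48
px0_3 = 64
py0_3 = 200
px1_3 = 96
px1_4 = 88
py1_4 = 384
center_x_5 = 152
center_y_5 = 280
radius_5 = 56
px0_6 = 192
px1_6 = 296
py1_6 = 168
center_x_7 = 152
center_y_7 = 416
radius_7 = 24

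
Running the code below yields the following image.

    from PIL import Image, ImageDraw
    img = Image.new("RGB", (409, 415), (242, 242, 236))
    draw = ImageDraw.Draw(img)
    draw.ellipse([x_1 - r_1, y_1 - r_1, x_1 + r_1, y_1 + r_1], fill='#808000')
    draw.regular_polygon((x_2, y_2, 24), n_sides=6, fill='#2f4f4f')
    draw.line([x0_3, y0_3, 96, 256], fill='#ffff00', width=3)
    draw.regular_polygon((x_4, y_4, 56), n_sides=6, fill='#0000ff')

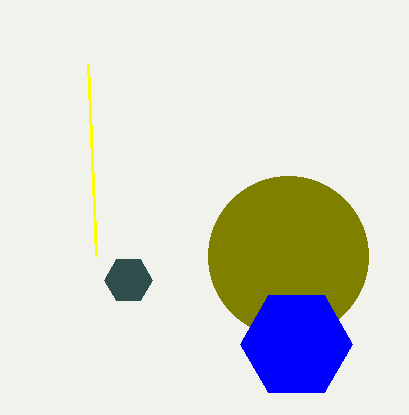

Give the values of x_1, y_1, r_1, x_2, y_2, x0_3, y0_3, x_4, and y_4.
x_1 = 288, y_1 = 256, r_1 = 80, x_2 = 128, y_2 = 280, x0_3 = 88, y0_3 = 64, x_4 = 296, y_4 = 344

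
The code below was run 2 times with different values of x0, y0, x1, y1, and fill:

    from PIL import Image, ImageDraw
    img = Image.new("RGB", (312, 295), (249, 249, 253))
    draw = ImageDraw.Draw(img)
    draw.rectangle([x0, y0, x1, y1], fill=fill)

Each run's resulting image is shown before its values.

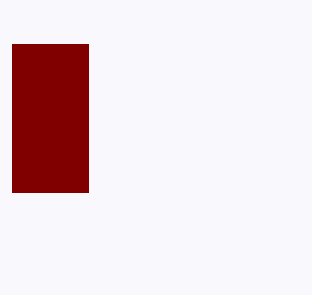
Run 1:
x0 = 12
y0 = 44
x1 = 88
y1 = 192
fill = 'maroon'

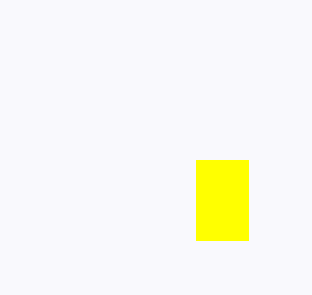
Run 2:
x0 = 196, y0 = 160, x1 = 248, y1 = 240, fill = 'yellow'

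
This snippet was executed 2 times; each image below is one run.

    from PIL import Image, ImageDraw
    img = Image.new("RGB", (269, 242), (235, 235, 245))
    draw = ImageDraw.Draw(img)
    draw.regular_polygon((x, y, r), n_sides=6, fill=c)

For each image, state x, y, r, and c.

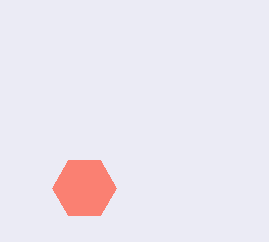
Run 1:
x = 84; y = 188; r = 32; c = 'salmon'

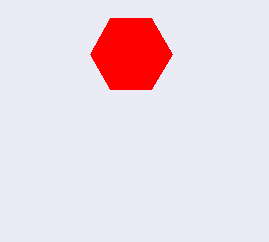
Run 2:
x = 131, y = 54, r = 41, c = 'red'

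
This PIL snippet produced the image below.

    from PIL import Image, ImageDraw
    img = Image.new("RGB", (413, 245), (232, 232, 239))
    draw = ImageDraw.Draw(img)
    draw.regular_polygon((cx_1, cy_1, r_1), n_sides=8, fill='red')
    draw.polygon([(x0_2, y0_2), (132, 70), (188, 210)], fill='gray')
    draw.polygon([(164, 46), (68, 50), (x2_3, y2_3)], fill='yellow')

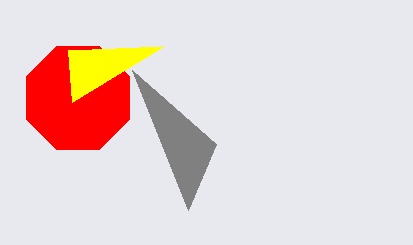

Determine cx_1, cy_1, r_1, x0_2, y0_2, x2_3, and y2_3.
cx_1 = 78
cy_1 = 98
r_1 = 56
x0_2 = 216
y0_2 = 144
x2_3 = 72
y2_3 = 102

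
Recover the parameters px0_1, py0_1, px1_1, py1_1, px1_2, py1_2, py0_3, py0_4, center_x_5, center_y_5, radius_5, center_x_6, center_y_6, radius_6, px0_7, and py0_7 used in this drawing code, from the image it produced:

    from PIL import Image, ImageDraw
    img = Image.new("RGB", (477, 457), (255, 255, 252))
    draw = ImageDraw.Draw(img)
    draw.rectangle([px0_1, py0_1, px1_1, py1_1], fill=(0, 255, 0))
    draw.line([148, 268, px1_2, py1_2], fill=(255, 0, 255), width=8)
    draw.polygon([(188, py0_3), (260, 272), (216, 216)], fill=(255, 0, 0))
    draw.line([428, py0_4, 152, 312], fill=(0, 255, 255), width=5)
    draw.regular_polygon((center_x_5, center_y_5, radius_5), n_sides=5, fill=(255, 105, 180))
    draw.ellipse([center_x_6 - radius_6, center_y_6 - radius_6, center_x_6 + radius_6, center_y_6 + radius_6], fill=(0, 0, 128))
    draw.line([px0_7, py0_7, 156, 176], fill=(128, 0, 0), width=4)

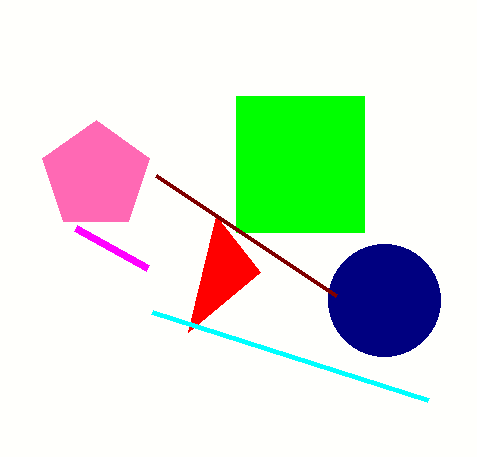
px0_1 = 236, py0_1 = 96, px1_1 = 364, py1_1 = 232, px1_2 = 76, py1_2 = 228, py0_3 = 332, py0_4 = 400, center_x_5 = 96, center_y_5 = 176, radius_5 = 56, center_x_6 = 384, center_y_6 = 300, radius_6 = 56, px0_7 = 336, py0_7 = 296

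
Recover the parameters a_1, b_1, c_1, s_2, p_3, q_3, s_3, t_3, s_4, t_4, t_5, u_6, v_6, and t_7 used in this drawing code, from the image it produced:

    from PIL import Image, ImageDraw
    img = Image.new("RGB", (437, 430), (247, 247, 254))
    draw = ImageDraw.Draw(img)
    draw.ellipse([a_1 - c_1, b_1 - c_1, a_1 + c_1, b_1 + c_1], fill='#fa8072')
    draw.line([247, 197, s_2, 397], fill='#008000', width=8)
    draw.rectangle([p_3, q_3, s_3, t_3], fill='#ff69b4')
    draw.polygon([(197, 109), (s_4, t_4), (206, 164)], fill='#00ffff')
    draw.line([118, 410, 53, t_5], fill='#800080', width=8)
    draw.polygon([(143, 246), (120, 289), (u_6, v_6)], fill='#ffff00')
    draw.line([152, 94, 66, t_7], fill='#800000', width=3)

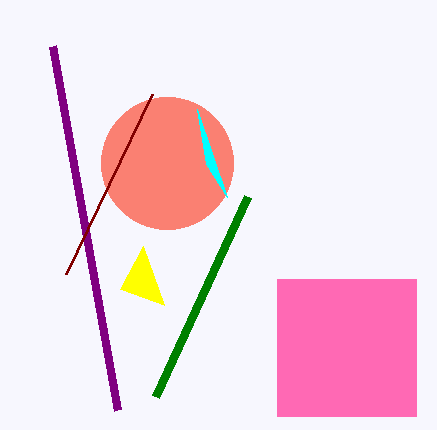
a_1 = 167
b_1 = 163
c_1 = 66
s_2 = 155
p_3 = 277
q_3 = 279
s_3 = 416
t_3 = 416
s_4 = 227
t_4 = 197
t_5 = 46
u_6 = 164
v_6 = 305
t_7 = 274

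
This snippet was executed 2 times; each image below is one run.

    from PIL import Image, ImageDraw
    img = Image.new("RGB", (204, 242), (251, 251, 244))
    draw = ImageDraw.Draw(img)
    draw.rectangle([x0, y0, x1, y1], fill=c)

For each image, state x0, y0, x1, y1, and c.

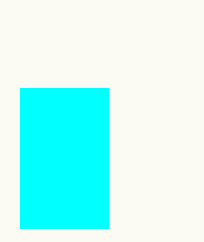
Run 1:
x0 = 20, y0 = 88, x1 = 108, y1 = 228, c = 'cyan'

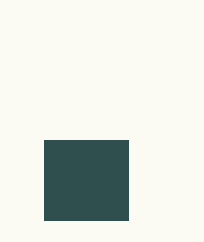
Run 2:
x0 = 44; y0 = 140; x1 = 128; y1 = 220; c = 'darkslategray'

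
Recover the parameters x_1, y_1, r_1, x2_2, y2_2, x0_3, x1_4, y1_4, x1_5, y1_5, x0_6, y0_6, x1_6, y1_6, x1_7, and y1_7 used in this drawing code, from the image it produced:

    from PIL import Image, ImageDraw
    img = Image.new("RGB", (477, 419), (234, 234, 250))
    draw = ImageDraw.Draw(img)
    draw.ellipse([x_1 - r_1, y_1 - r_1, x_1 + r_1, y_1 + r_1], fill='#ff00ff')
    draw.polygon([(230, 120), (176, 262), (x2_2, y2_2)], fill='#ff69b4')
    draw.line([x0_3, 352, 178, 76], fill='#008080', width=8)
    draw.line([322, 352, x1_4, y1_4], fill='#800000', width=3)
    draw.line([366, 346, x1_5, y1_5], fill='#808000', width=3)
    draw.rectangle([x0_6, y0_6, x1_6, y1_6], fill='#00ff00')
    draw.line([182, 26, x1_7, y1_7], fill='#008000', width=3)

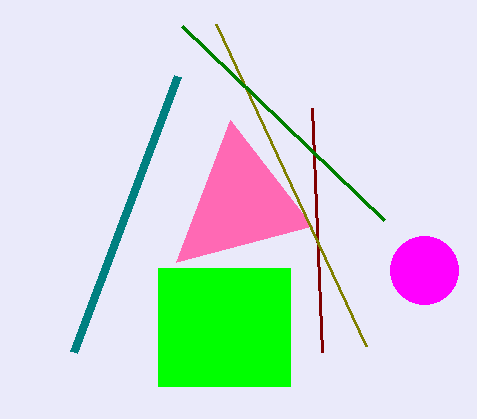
x_1 = 424, y_1 = 270, r_1 = 34, x2_2 = 312, y2_2 = 226, x0_3 = 74, x1_4 = 312, y1_4 = 108, x1_5 = 216, y1_5 = 24, x0_6 = 158, y0_6 = 268, x1_6 = 290, y1_6 = 386, x1_7 = 384, y1_7 = 220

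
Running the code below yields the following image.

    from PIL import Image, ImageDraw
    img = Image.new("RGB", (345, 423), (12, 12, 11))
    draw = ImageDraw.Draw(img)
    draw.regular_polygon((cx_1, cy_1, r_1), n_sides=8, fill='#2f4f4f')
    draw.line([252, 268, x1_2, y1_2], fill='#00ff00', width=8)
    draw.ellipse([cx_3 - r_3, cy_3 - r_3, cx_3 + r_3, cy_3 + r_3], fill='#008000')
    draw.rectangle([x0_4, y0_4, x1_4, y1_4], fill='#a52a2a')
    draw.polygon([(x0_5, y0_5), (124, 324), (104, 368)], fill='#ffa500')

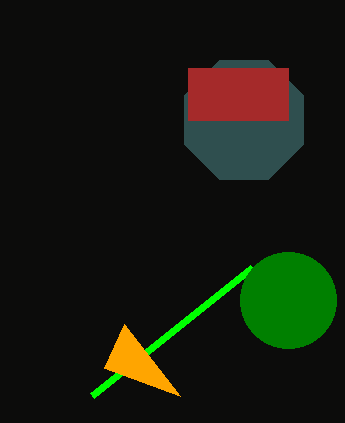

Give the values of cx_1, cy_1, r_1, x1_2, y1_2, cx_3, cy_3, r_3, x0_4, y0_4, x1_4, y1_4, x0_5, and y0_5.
cx_1 = 244
cy_1 = 120
r_1 = 64
x1_2 = 92
y1_2 = 396
cx_3 = 288
cy_3 = 300
r_3 = 48
x0_4 = 188
y0_4 = 68
x1_4 = 288
y1_4 = 120
x0_5 = 180
y0_5 = 396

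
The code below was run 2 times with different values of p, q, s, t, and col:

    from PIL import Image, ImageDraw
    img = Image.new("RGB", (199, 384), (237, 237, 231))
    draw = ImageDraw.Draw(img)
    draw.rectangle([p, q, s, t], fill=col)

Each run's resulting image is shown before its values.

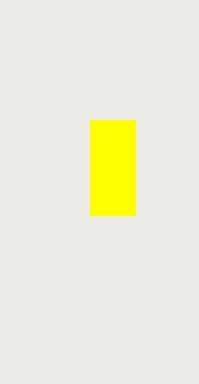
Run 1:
p = 90, q = 120, s = 135, t = 215, col = 'yellow'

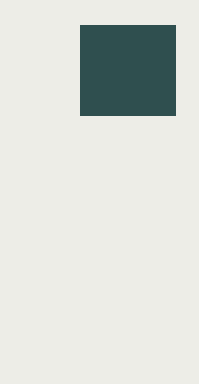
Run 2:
p = 80
q = 25
s = 175
t = 115
col = 'darkslategray'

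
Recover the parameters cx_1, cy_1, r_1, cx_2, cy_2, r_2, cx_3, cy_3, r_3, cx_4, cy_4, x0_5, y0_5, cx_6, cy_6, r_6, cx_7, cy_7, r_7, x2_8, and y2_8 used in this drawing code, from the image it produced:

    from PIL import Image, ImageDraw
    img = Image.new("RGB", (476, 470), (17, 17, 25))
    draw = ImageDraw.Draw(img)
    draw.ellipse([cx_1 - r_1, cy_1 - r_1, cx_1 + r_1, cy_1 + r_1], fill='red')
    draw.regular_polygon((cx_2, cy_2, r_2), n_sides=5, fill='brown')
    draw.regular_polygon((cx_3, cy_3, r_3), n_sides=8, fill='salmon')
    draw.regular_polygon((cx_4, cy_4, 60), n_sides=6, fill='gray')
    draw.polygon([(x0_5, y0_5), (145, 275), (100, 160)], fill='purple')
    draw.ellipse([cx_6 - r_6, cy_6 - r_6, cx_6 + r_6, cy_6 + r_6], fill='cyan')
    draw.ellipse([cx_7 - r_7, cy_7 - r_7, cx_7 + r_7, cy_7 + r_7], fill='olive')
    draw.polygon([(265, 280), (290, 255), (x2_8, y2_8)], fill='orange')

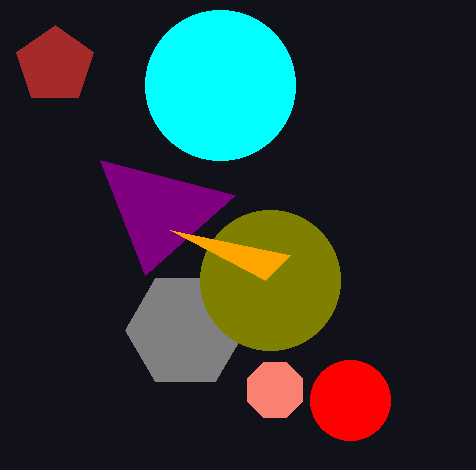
cx_1 = 350
cy_1 = 400
r_1 = 40
cx_2 = 55
cy_2 = 65
r_2 = 40
cx_3 = 275
cy_3 = 390
r_3 = 30
cx_4 = 185
cy_4 = 330
x0_5 = 235
y0_5 = 195
cx_6 = 220
cy_6 = 85
r_6 = 75
cx_7 = 270
cy_7 = 280
r_7 = 70
x2_8 = 170
y2_8 = 230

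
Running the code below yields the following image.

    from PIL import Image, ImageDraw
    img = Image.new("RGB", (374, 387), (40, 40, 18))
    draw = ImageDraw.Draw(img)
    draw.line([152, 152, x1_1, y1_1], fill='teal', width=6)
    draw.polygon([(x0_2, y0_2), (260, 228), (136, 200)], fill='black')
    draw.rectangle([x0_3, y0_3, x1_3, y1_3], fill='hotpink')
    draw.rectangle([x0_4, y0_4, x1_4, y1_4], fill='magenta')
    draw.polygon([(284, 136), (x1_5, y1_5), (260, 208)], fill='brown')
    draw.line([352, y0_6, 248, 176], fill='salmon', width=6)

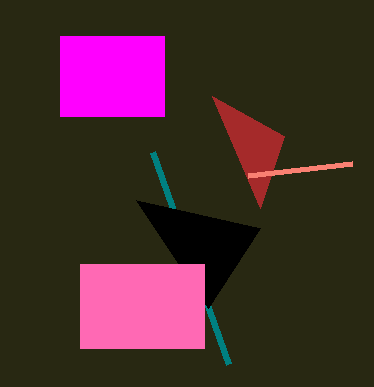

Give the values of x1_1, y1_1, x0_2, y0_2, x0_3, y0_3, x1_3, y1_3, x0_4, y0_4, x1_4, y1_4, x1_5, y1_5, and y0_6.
x1_1 = 228, y1_1 = 364, x0_2 = 208, y0_2 = 308, x0_3 = 80, y0_3 = 264, x1_3 = 204, y1_3 = 348, x0_4 = 60, y0_4 = 36, x1_4 = 164, y1_4 = 116, x1_5 = 212, y1_5 = 96, y0_6 = 164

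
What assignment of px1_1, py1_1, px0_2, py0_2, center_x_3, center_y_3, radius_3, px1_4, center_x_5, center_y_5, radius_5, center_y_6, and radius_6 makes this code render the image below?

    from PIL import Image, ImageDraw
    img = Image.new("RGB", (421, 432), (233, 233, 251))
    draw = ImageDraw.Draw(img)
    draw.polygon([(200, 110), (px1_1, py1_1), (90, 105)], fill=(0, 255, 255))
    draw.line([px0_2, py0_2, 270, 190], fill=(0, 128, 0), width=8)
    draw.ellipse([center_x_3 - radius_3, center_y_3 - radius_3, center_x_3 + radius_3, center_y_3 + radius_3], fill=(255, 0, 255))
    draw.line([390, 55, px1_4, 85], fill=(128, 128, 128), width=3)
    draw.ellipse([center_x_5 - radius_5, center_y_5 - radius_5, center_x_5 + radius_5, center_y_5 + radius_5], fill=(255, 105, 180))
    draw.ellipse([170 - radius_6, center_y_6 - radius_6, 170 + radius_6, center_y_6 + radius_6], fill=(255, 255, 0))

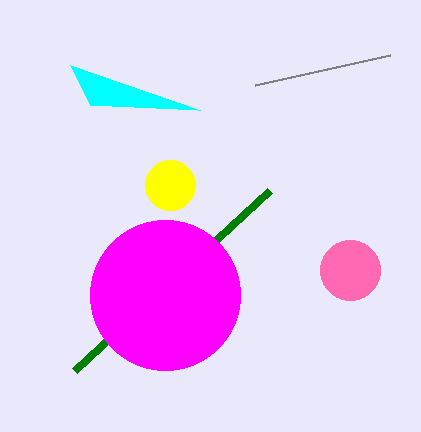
px1_1 = 70; py1_1 = 65; px0_2 = 75; py0_2 = 370; center_x_3 = 165; center_y_3 = 295; radius_3 = 75; px1_4 = 255; center_x_5 = 350; center_y_5 = 270; radius_5 = 30; center_y_6 = 185; radius_6 = 25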